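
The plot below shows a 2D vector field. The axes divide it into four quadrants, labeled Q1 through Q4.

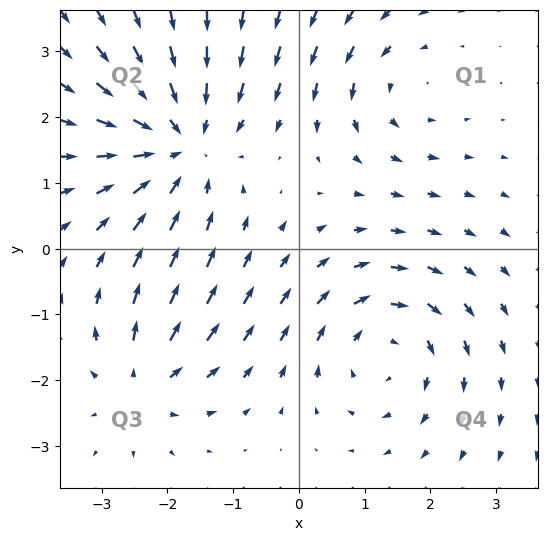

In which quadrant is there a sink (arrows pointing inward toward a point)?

The sink sits at approximately (-1.8, 1.6), which lies in quadrant Q2. The divergence there is about -4, negative as expected for a sink.

Q2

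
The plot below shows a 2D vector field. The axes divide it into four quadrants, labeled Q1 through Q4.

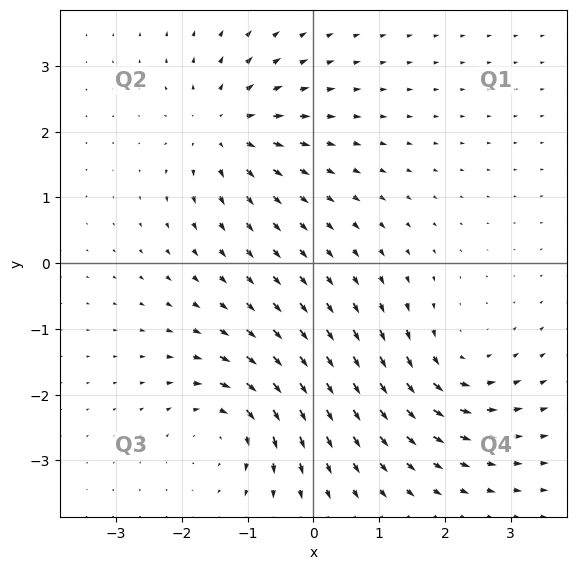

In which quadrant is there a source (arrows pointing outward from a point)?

The source sits at approximately (-1.4, 2.0), which lies in quadrant Q2. The divergence there is about +6, positive as expected for a source.

Q2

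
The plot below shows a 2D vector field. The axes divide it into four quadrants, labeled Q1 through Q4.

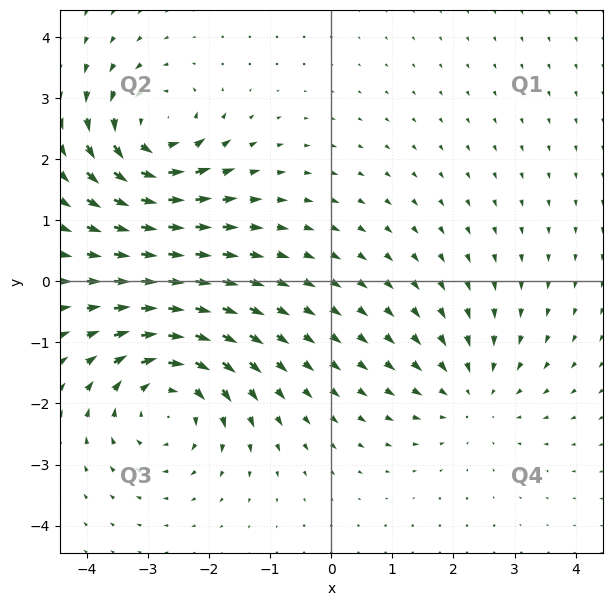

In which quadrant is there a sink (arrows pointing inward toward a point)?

The sink sits at approximately (2.3, -1.9), which lies in quadrant Q4. The divergence there is about -3, negative as expected for a sink.

Q4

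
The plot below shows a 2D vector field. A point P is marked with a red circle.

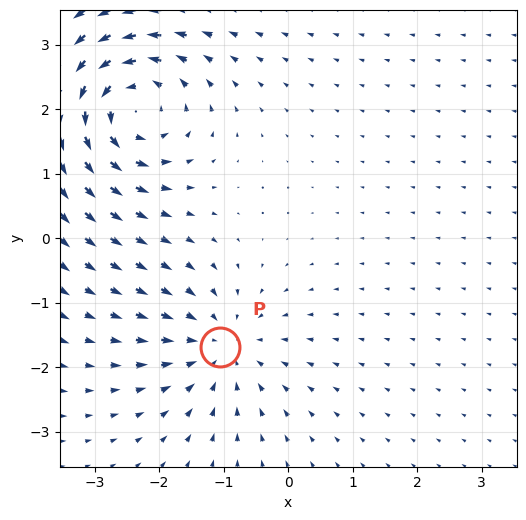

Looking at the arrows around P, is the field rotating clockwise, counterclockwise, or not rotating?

not rotating

Near P at (-1.0, -1.7) the arrows show no circulation. The curl there is ≈0.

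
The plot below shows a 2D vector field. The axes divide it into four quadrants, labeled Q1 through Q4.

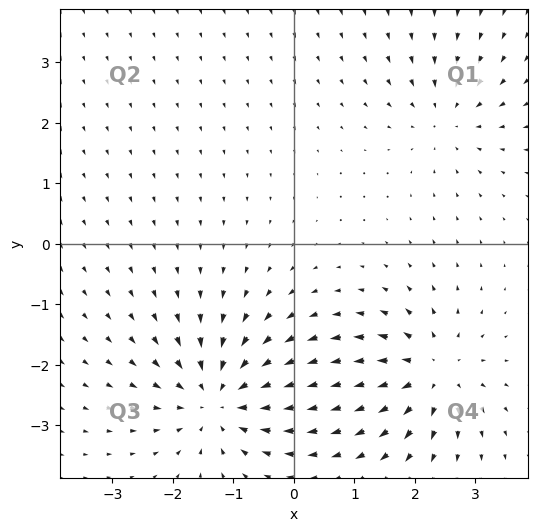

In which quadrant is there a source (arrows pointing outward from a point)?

Q4

The source sits at approximately (2.3, -2.1), which lies in quadrant Q4. The divergence there is about +5, positive as expected for a source.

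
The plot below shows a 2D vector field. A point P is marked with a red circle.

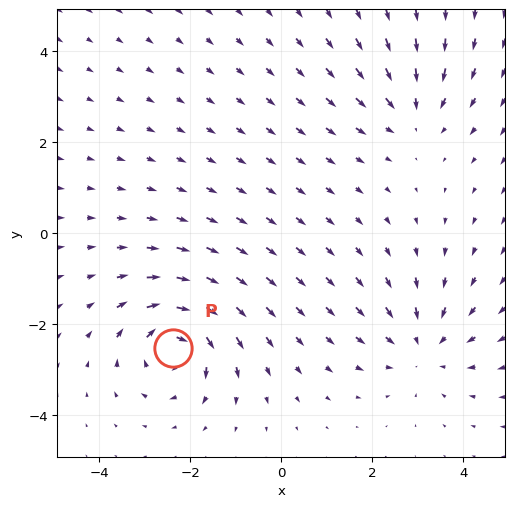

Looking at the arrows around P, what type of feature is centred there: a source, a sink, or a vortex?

vortex

At P (-2.4, -2.5) the arrows circulate clockwise. Divergence ≈0, curl about -6 — near-zero divergence with nonzero curl is a vortex.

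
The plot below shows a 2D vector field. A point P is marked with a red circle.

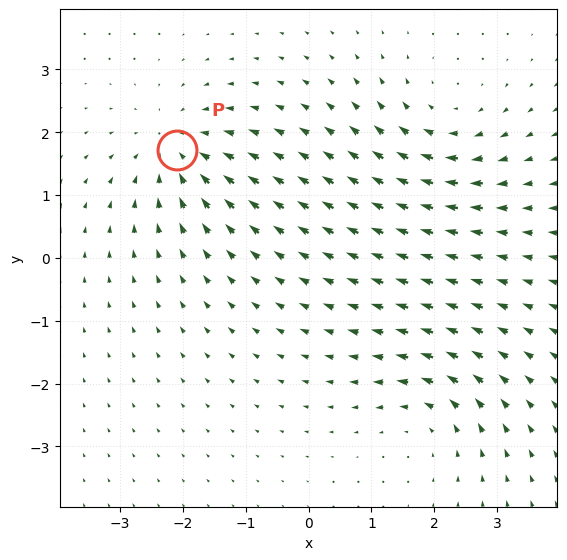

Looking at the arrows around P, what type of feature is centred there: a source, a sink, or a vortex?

sink

At P (-2.1, 1.7) the arrows converge inward. Divergence about -4, curl ≈0 — negative divergence with near-zero curl is a sink.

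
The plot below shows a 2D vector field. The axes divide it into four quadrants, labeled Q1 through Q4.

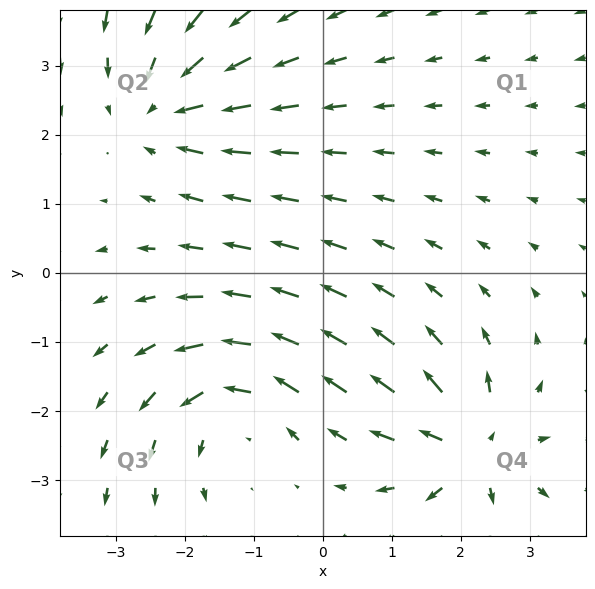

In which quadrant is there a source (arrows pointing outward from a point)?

The source sits at approximately (2.2, -2.6), which lies in quadrant Q4. The divergence there is about +6, positive as expected for a source.

Q4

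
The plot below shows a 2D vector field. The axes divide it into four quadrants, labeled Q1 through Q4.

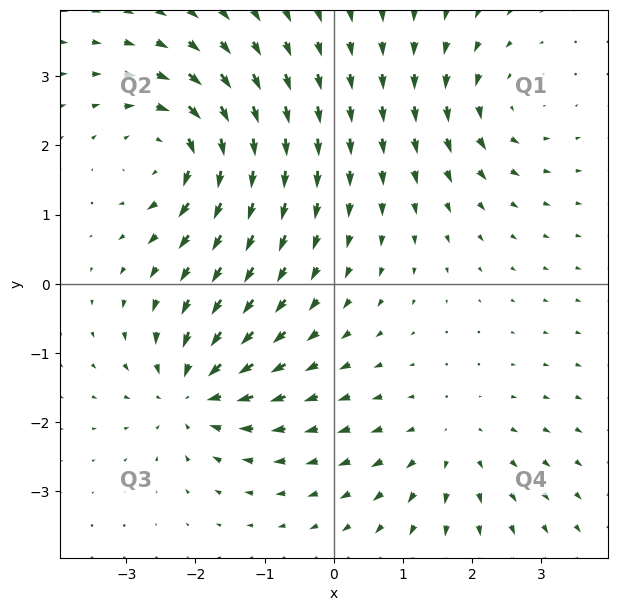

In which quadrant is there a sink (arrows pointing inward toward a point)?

Q3

The sink sits at approximately (-2.0, -1.6), which lies in quadrant Q3. The divergence there is about -5, negative as expected for a sink.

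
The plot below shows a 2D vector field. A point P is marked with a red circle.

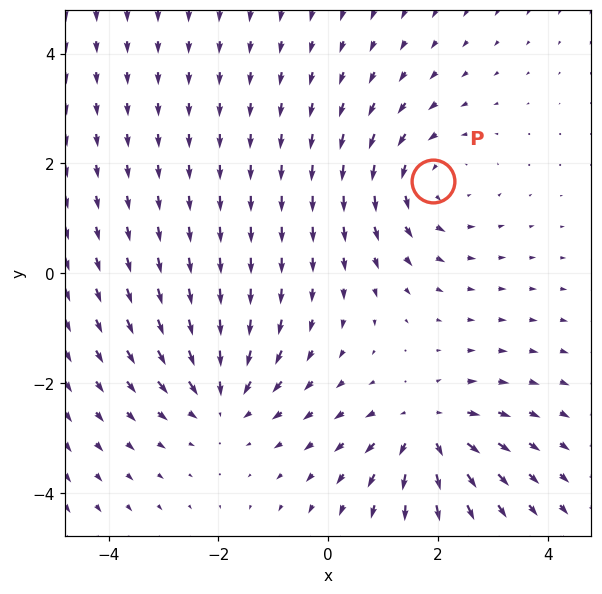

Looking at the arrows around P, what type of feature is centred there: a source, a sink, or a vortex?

At P (1.9, 1.7) the arrows circulate counterclockwise. Divergence ≈0, curl about +3 — near-zero divergence with nonzero curl is a vortex.

vortex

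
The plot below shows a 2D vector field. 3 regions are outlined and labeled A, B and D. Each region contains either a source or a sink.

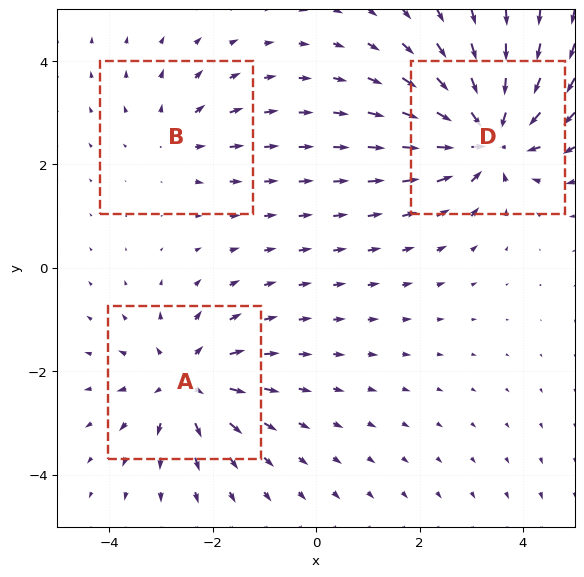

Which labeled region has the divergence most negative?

Divergence at each region's feature centre — A: about +4, B: about +2, D: about -5. Region D is most negative.

D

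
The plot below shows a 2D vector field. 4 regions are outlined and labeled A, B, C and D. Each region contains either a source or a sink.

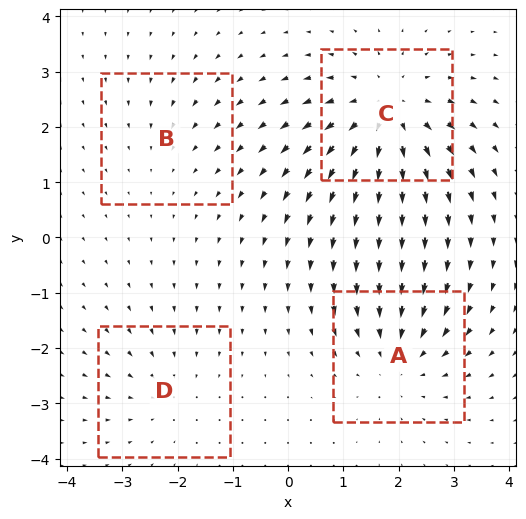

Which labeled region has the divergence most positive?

Divergence at each region's feature centre — A: about -4, B: about -2, C: about +6, D: about -3. Region C is most positive.

C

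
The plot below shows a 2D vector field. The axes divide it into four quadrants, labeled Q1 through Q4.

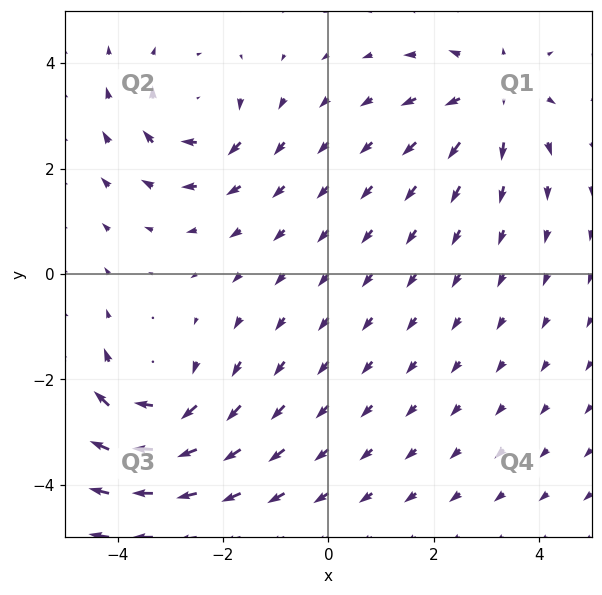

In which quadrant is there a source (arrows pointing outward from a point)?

Q1

The source sits at approximately (3.2, 3.4), which lies in quadrant Q1. The divergence there is about +3, positive as expected for a source.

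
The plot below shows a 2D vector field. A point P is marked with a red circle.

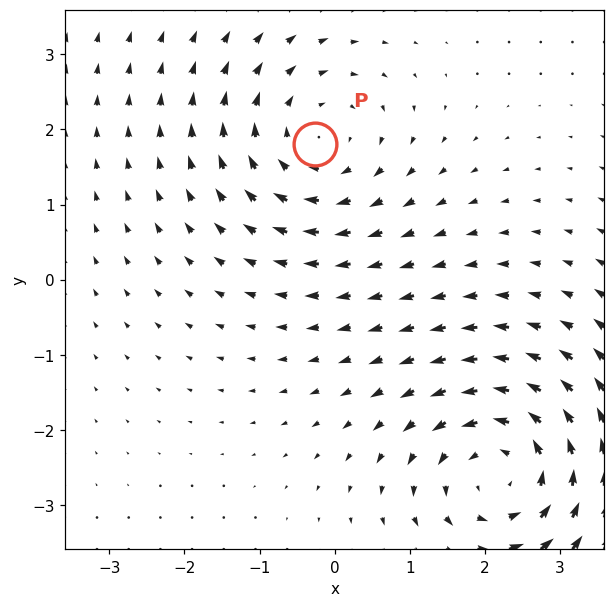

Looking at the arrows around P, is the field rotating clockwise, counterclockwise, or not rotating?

Near P at (-0.3, 1.8) the arrows circulate clockwise. The curl (z-component) there is about -3; negative curl means clockwise rotation.

clockwise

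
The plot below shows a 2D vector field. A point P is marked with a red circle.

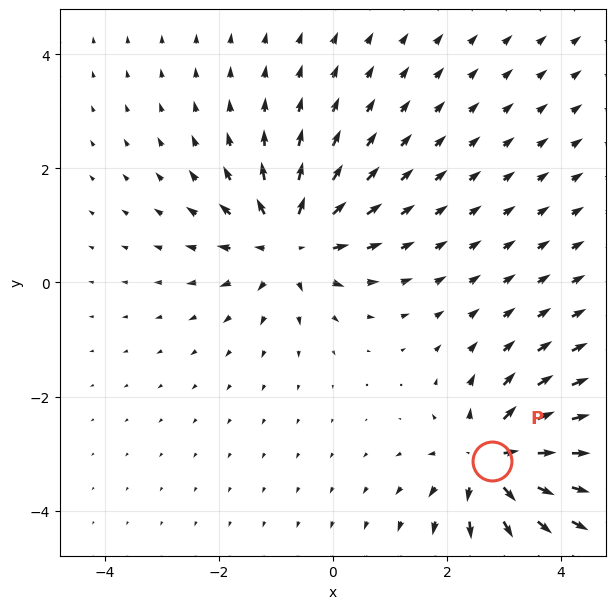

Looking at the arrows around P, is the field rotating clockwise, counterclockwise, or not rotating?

Near P at (2.8, -3.1) the arrows show no circulation. The curl there is ≈0.

not rotating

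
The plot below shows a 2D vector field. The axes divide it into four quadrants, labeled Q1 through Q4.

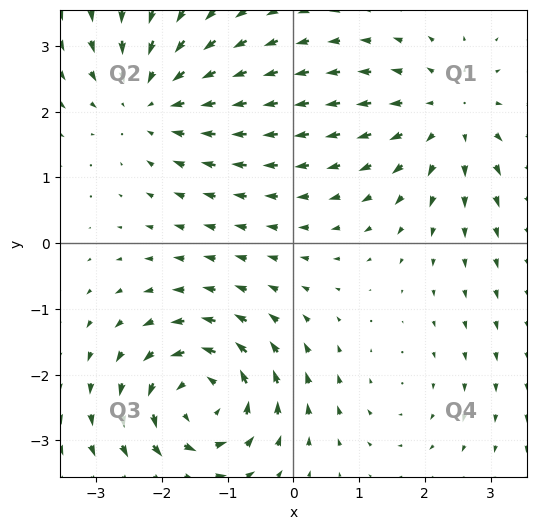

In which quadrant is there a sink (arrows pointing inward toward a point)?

Q2

The sink sits at approximately (-2.2, 2.2), which lies in quadrant Q2. The divergence there is about -4, negative as expected for a sink.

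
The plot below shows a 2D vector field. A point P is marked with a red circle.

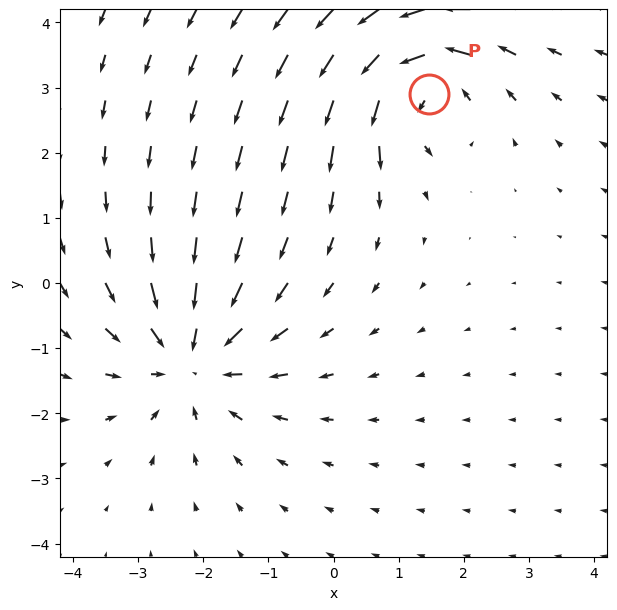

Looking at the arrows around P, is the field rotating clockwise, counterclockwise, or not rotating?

counterclockwise

Near P at (1.5, 2.9) the arrows circulate counterclockwise. The curl (z-component) there is about +4; positive curl means counterclockwise rotation.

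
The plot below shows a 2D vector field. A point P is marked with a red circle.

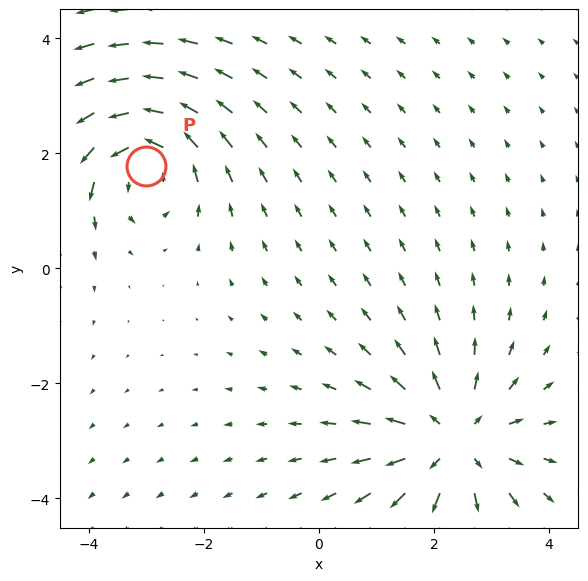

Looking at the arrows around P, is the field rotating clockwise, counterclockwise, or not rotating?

Near P at (-3.0, 1.8) the arrows circulate counterclockwise. The curl (z-component) there is about +3; positive curl means counterclockwise rotation.

counterclockwise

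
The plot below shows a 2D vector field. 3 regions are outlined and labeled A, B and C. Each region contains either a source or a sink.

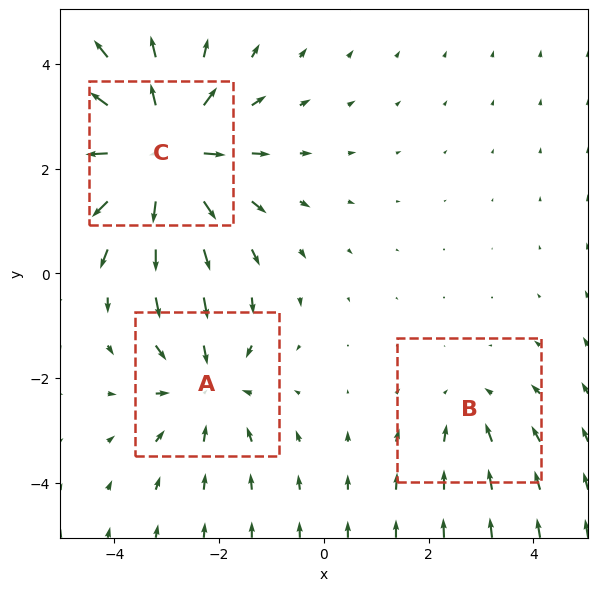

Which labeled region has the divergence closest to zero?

Divergence at each region's feature centre — A: about -3, B: about -2, C: about +5. Region B is closest to zero.

B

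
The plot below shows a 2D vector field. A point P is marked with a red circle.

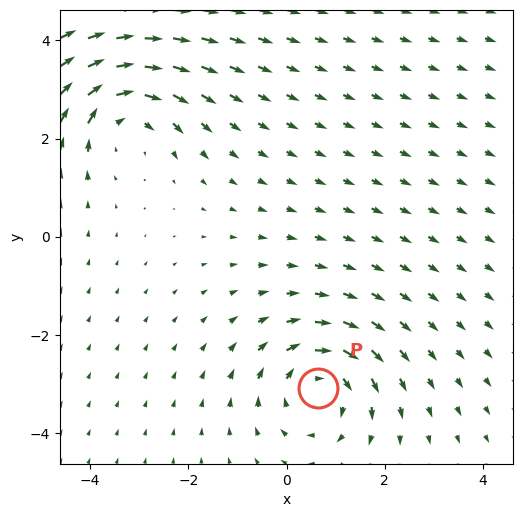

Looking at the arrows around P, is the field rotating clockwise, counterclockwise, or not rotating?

clockwise

Near P at (0.6, -3.1) the arrows circulate clockwise. The curl (z-component) there is about -4; negative curl means clockwise rotation.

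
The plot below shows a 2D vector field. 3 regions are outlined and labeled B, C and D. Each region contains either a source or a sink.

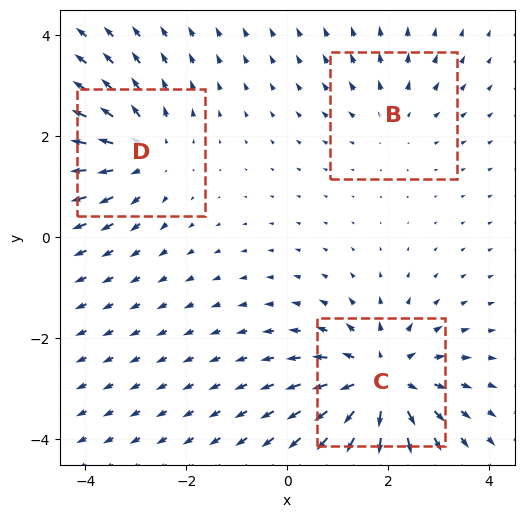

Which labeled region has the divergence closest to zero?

Divergence at each region's feature centre — B: about +2, C: about +5, D: about +3. Region B is closest to zero.

B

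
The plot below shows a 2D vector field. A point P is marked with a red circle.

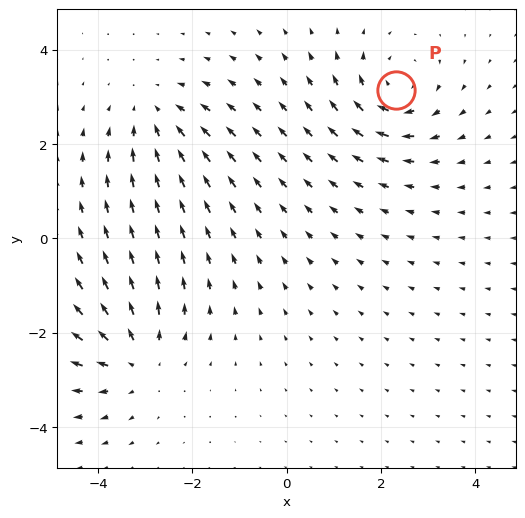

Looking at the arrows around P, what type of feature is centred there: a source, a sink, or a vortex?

vortex

At P (2.3, 3.1) the arrows circulate clockwise. Divergence ≈0, curl about -4 — near-zero divergence with nonzero curl is a vortex.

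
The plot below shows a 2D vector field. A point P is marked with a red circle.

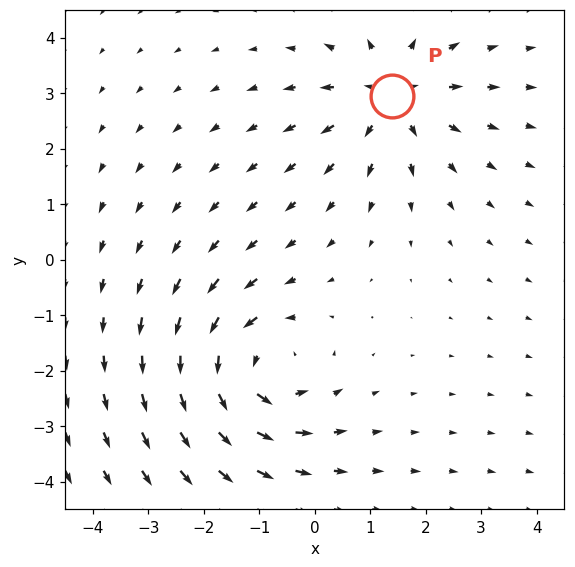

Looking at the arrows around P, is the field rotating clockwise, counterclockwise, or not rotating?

Near P at (1.4, 3.0) the arrows show no circulation. The curl there is ≈0.

not rotating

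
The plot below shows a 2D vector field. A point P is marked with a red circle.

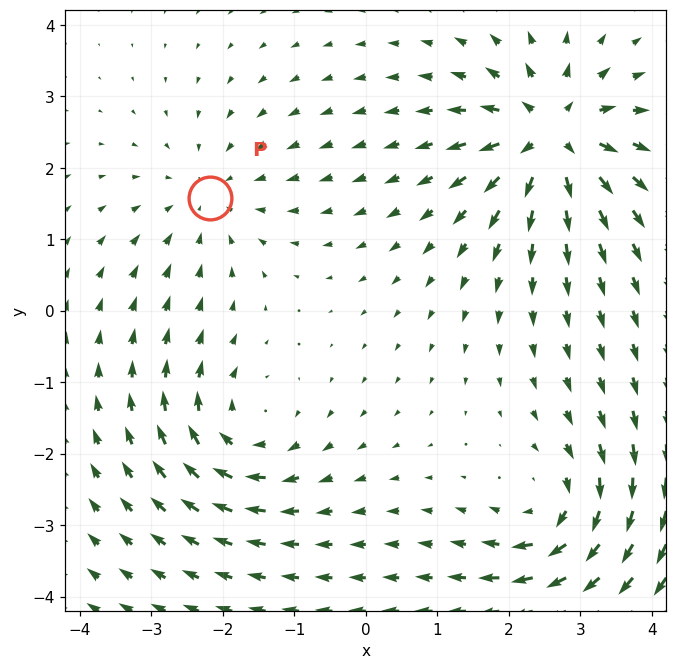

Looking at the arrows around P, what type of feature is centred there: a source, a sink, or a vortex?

At P (-2.2, 1.6) the arrows converge inward. Divergence about -3, curl ≈0 — negative divergence with near-zero curl is a sink.

sink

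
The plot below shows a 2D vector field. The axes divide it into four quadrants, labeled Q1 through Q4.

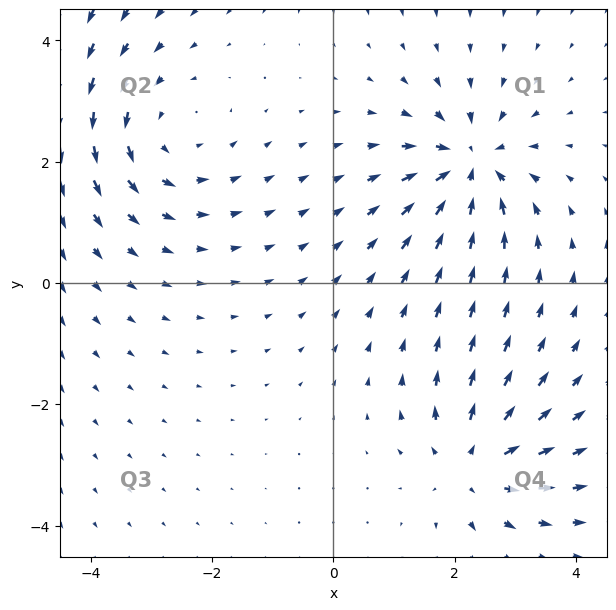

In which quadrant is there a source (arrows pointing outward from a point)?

Q4

The source sits at approximately (2.3, -3.0), which lies in quadrant Q4. The divergence there is about +4, positive as expected for a source.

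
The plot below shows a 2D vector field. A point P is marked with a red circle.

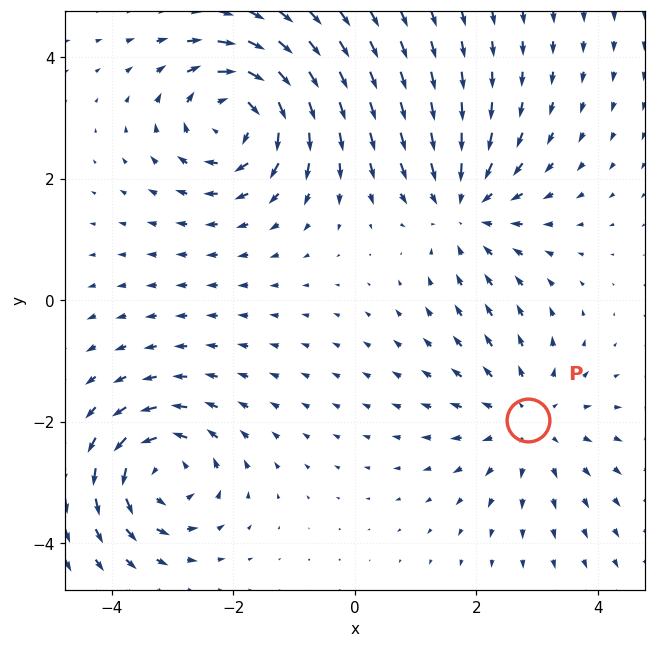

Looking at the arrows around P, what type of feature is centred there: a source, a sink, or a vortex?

source

At P (2.8, -2.0) the arrows spread outward. Divergence about +3, curl ≈0 — positive divergence with near-zero curl is a source.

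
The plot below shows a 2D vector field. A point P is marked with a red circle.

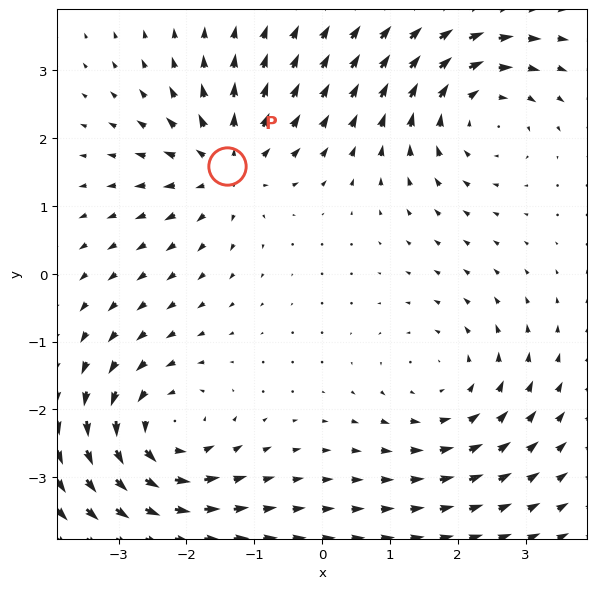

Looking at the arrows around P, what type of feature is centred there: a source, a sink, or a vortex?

At P (-1.4, 1.6) the arrows spread outward. Divergence about +4, curl ≈0 — positive divergence with near-zero curl is a source.

source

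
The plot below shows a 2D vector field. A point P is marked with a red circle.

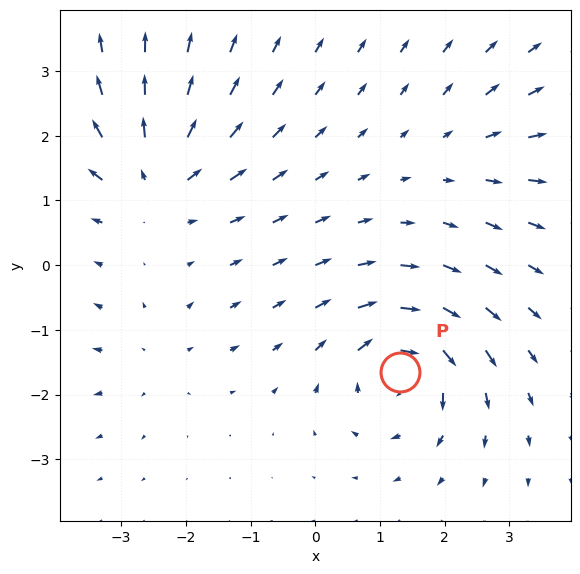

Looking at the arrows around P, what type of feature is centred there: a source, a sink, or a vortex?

At P (1.3, -1.7) the arrows circulate clockwise. Divergence ≈0, curl about -7 — near-zero divergence with nonzero curl is a vortex.

vortex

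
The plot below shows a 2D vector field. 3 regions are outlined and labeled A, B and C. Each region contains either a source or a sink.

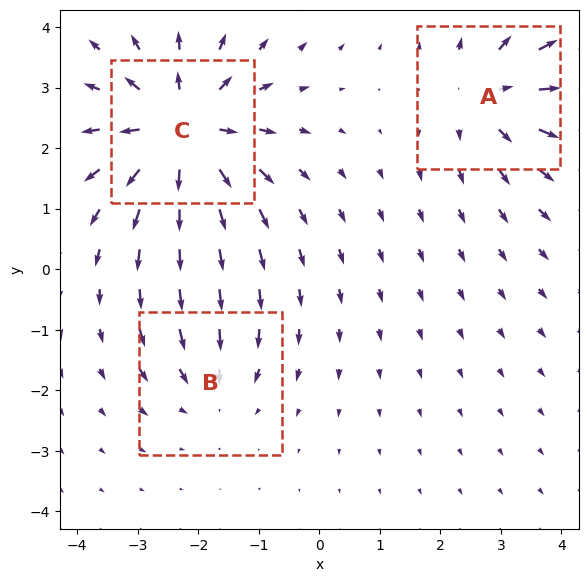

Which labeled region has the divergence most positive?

C

Divergence at each region's feature centre — A: about +3, B: about -2, C: about +5. Region C is most positive.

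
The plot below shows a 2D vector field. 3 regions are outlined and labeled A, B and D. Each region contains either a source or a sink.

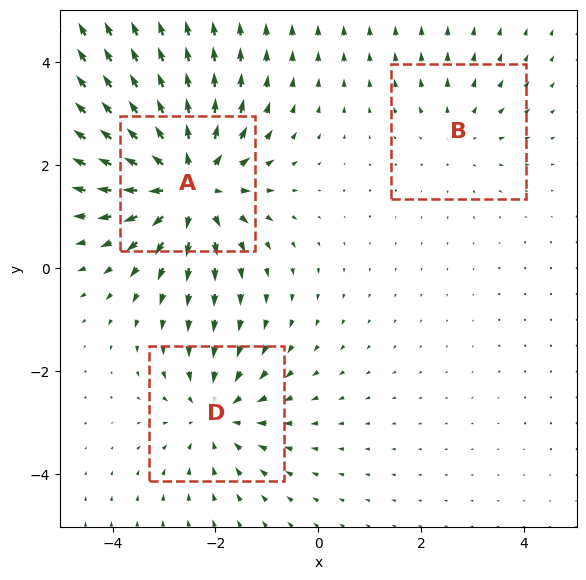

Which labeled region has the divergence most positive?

Divergence at each region's feature centre — A: about +5, B: about +2, D: about -3. Region A is most positive.

A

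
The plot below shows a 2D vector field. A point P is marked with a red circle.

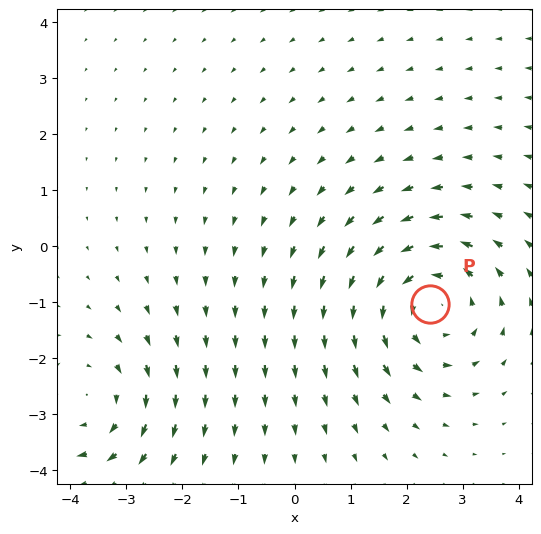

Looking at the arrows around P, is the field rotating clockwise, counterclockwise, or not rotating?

counterclockwise

Near P at (2.4, -1.0) the arrows circulate counterclockwise. The curl (z-component) there is about +4; positive curl means counterclockwise rotation.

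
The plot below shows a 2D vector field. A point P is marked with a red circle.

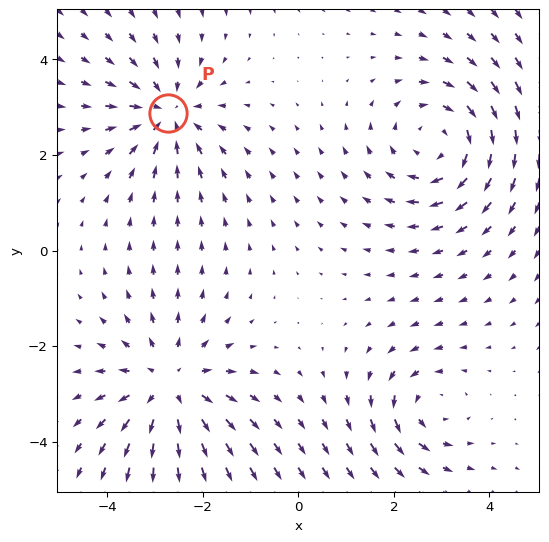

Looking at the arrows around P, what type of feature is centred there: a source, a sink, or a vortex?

sink

At P (-2.7, 2.9) the arrows converge inward. Divergence about -4, curl ≈0 — negative divergence with near-zero curl is a sink.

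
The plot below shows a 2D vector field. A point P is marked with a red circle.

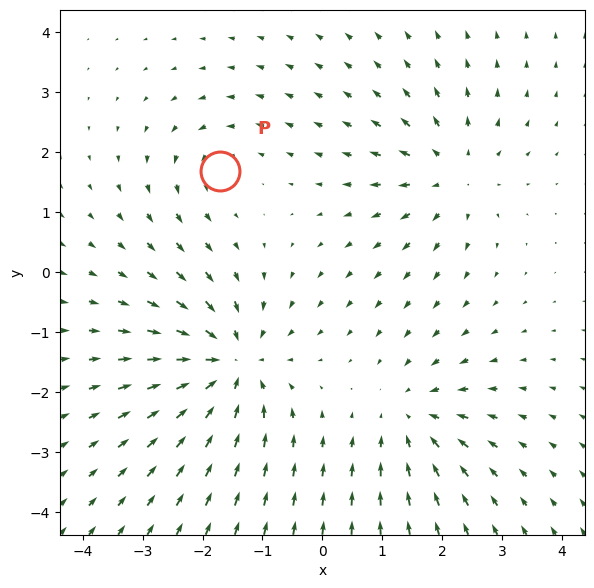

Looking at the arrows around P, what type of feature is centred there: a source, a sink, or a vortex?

At P (-1.7, 1.7) the arrows circulate counterclockwise. Divergence ≈0, curl about +3 — near-zero divergence with nonzero curl is a vortex.

vortex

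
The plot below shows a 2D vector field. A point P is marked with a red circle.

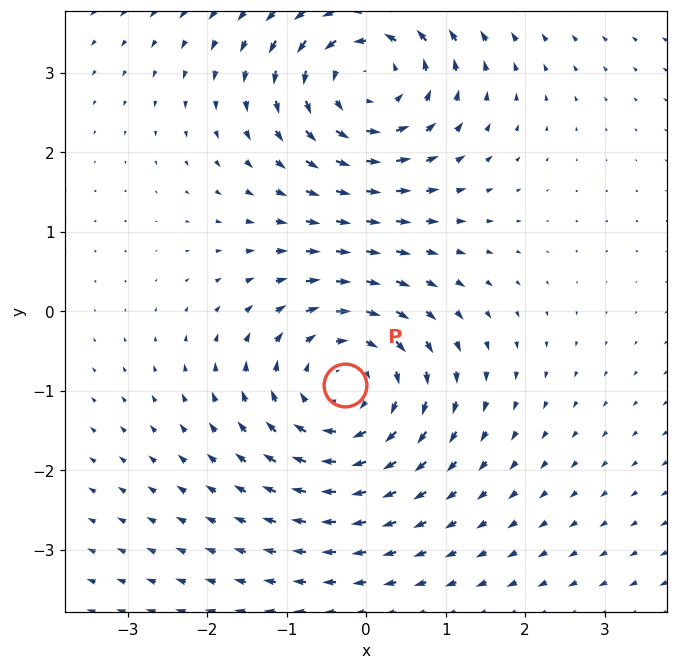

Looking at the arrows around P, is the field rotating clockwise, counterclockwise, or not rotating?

clockwise

Near P at (-0.3, -0.9) the arrows circulate clockwise. The curl (z-component) there is about -5; negative curl means clockwise rotation.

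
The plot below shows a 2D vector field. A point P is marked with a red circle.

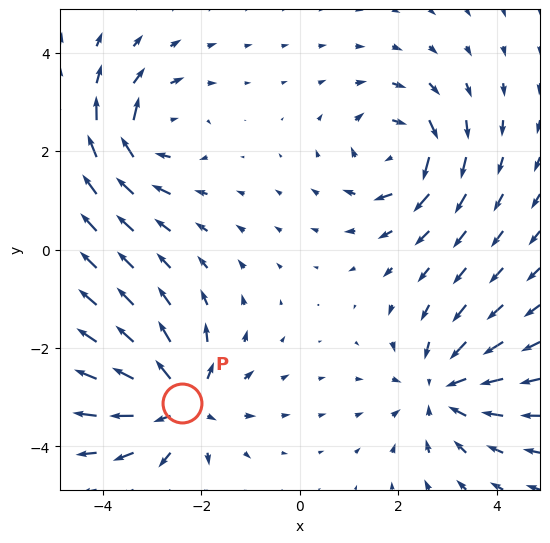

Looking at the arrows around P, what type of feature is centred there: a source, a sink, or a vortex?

At P (-2.4, -3.1) the arrows spread outward. Divergence about +6, curl ≈0 — positive divergence with near-zero curl is a source.

source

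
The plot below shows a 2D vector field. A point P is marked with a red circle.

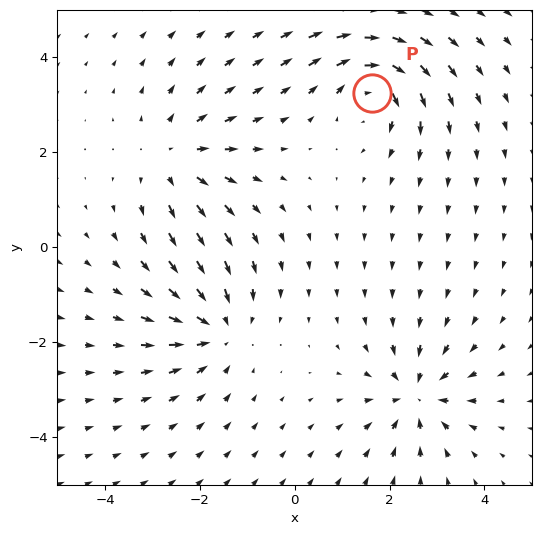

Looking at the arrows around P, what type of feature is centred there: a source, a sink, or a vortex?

At P (1.6, 3.2) the arrows circulate clockwise. Divergence ≈0, curl about -5 — near-zero divergence with nonzero curl is a vortex.

vortex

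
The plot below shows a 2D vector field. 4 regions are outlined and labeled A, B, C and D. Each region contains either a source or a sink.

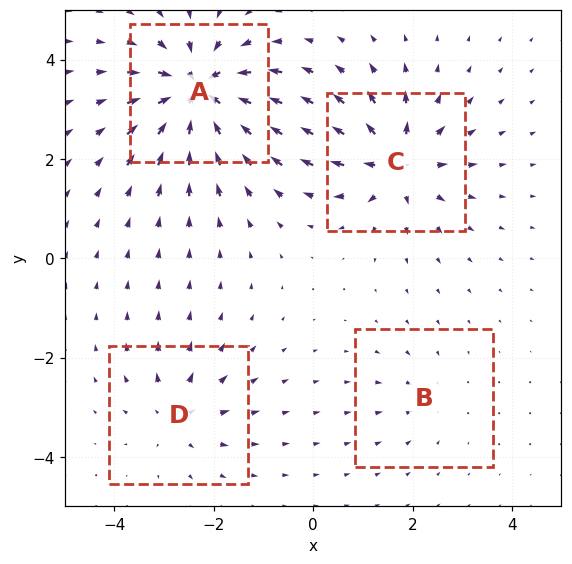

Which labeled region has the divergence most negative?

Divergence at each region's feature centre — A: about -9, B: about -2, C: about +7, D: about +4. Region A is most negative.

A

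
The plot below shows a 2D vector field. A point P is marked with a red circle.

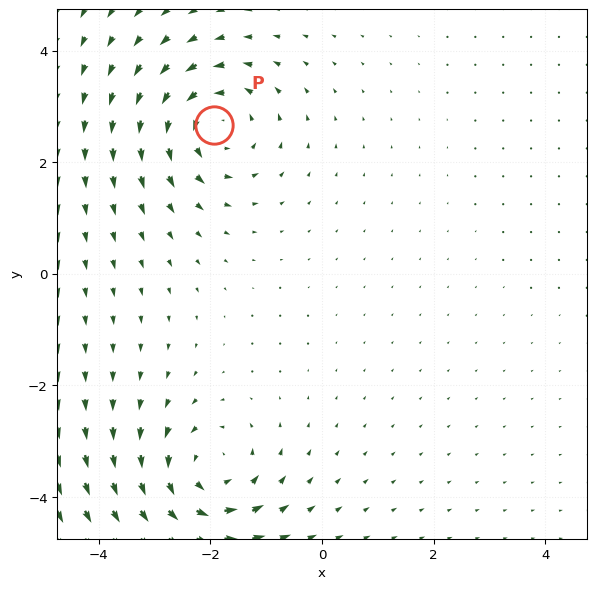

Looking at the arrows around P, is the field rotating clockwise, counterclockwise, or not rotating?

Near P at (-1.9, 2.7) the arrows circulate counterclockwise. The curl (z-component) there is about +5; positive curl means counterclockwise rotation.

counterclockwise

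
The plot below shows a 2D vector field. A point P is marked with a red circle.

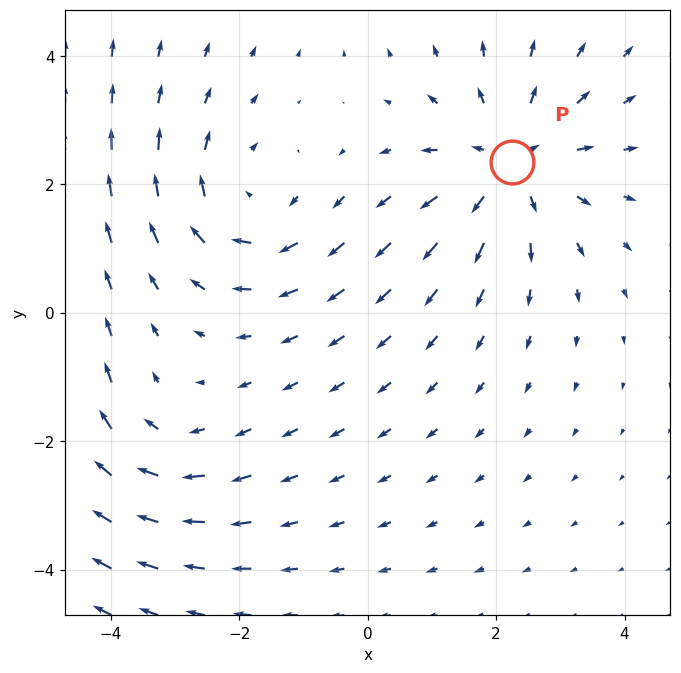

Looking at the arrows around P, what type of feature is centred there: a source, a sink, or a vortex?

At P (2.2, 2.3) the arrows spread outward. Divergence about +4, curl ≈0 — positive divergence with near-zero curl is a source.

source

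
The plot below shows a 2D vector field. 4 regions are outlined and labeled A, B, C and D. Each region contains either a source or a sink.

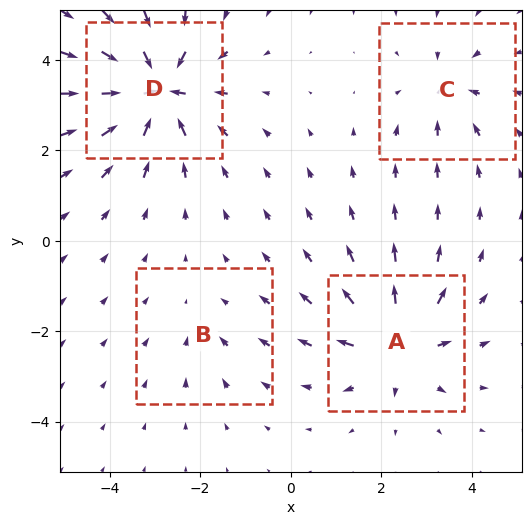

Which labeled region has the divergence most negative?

D

Divergence at each region's feature centre — A: about +6, B: about -2, C: about -4, D: about -8. Region D is most negative.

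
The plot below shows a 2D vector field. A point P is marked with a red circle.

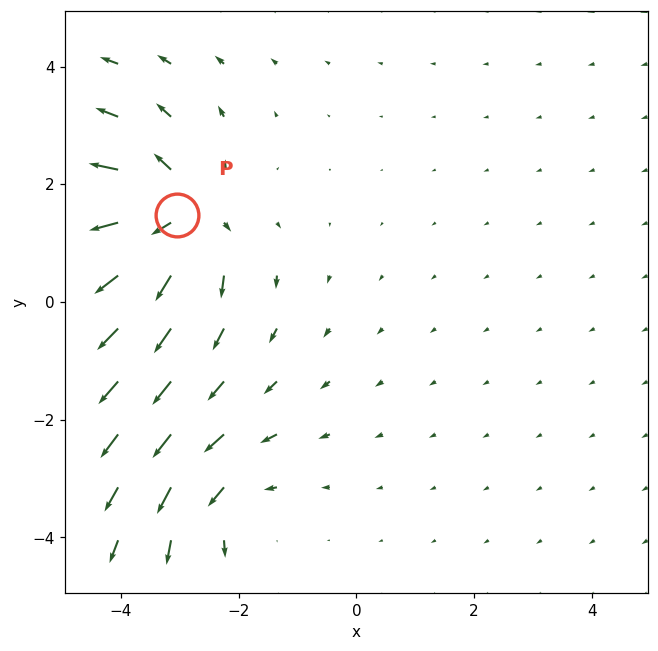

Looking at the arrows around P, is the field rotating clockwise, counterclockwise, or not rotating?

Near P at (-3.0, 1.5) the arrows show no circulation. The curl there is ≈0.

not rotating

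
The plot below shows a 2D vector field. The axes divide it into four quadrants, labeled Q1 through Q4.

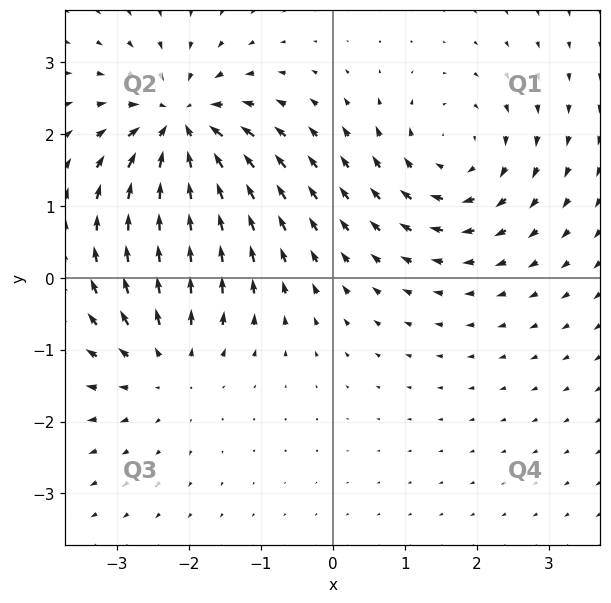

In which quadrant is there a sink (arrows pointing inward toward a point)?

Q2

The sink sits at approximately (-2.1, 2.1), which lies in quadrant Q2. The divergence there is about -5, negative as expected for a sink.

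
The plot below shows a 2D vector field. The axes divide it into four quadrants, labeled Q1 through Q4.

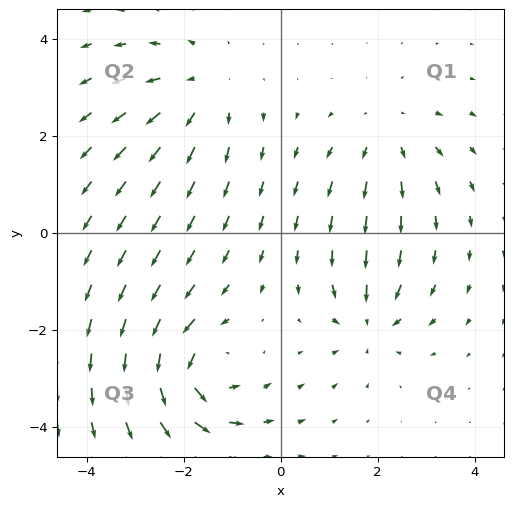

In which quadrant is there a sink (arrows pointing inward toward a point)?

Q4

The sink sits at approximately (1.8, -1.8), which lies in quadrant Q4. The divergence there is about -5, negative as expected for a sink.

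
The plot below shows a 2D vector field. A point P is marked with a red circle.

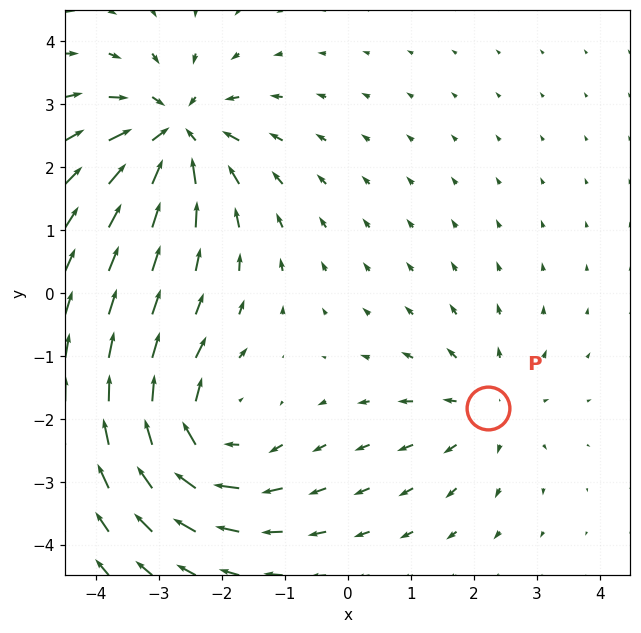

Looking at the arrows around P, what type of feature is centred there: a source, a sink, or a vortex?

At P (2.2, -1.8) the arrows spread outward. Divergence about +3, curl ≈0 — positive divergence with near-zero curl is a source.

source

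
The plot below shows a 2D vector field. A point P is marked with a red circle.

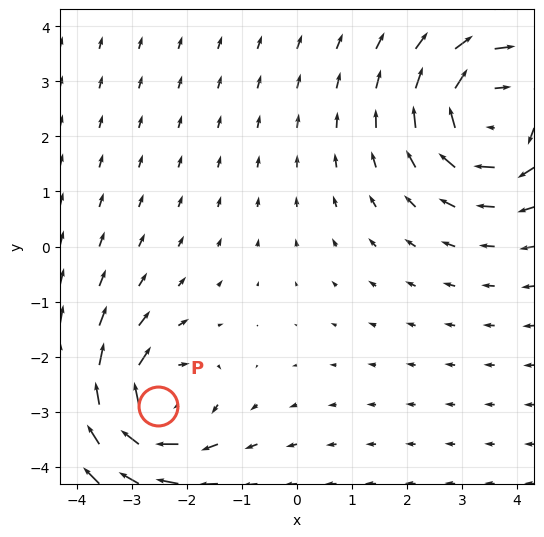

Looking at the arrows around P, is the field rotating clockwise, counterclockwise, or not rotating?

clockwise

Near P at (-2.5, -2.9) the arrows circulate clockwise. The curl (z-component) there is about -4; negative curl means clockwise rotation.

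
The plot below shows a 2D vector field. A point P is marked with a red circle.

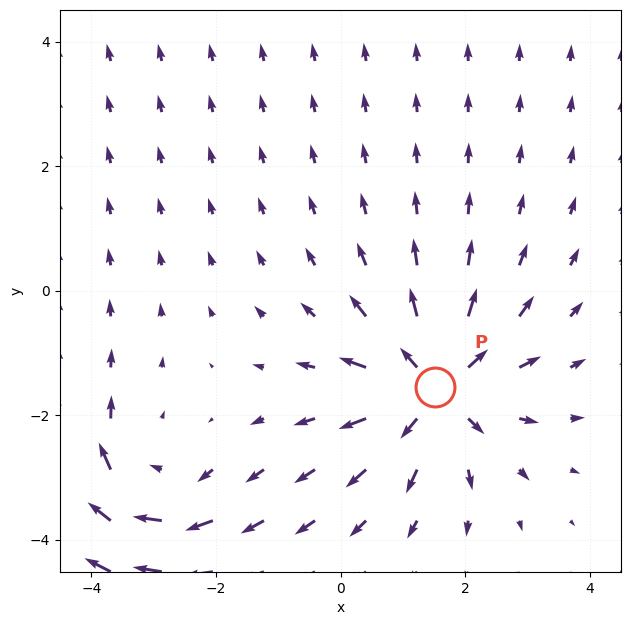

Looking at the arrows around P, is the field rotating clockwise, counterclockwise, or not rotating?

Near P at (1.5, -1.6) the arrows show no circulation. The curl there is ≈0.

not rotating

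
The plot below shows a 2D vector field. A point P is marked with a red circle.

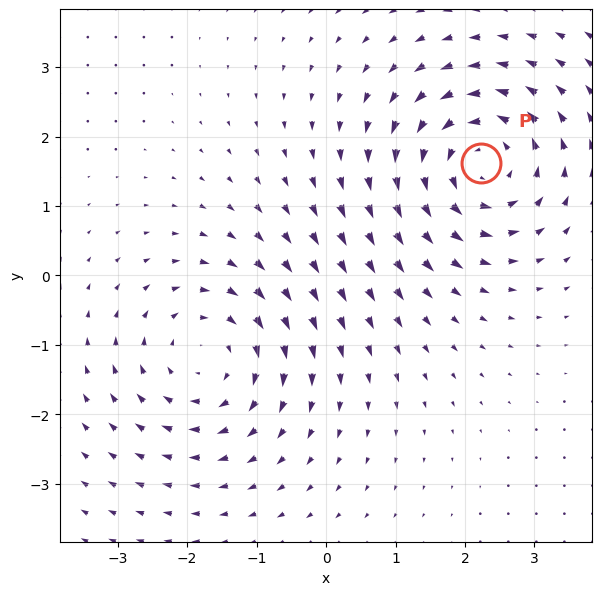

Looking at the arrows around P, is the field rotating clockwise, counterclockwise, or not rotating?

counterclockwise

Near P at (2.2, 1.6) the arrows circulate counterclockwise. The curl (z-component) there is about +5; positive curl means counterclockwise rotation.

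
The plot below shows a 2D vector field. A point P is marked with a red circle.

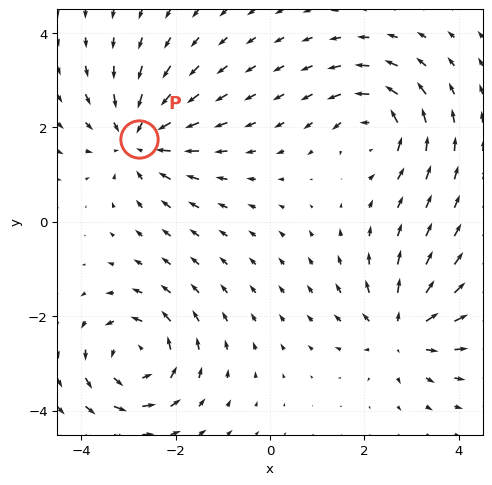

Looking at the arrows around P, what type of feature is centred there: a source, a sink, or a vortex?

sink

At P (-2.8, 1.8) the arrows converge inward. Divergence about -3, curl ≈0 — negative divergence with near-zero curl is a sink.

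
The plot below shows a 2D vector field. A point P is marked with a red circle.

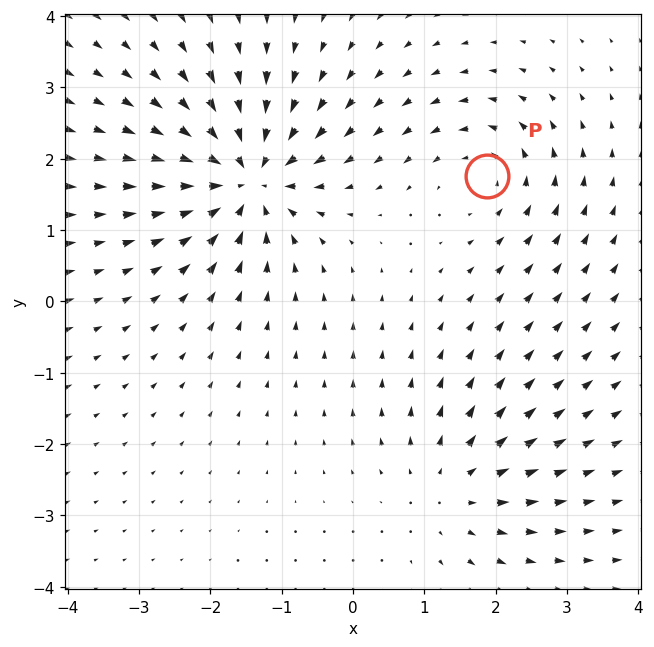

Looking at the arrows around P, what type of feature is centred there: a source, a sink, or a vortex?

vortex

At P (1.9, 1.8) the arrows circulate counterclockwise. Divergence ≈0, curl about +3 — near-zero divergence with nonzero curl is a vortex.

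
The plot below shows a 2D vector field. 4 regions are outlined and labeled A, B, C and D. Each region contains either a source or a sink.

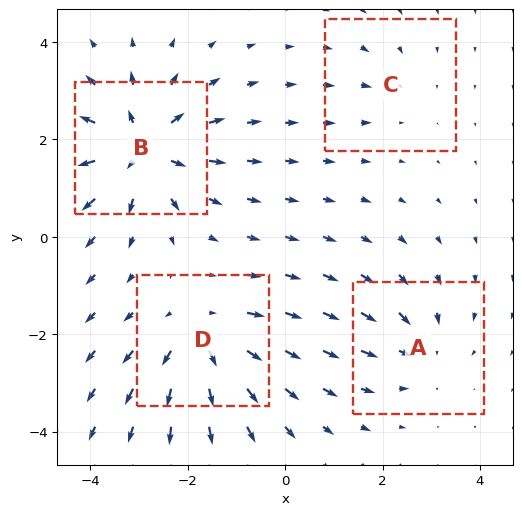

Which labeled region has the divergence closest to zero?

Divergence at each region's feature centre — A: about -3, B: about +7, C: about -2, D: about +5. Region C is closest to zero.

C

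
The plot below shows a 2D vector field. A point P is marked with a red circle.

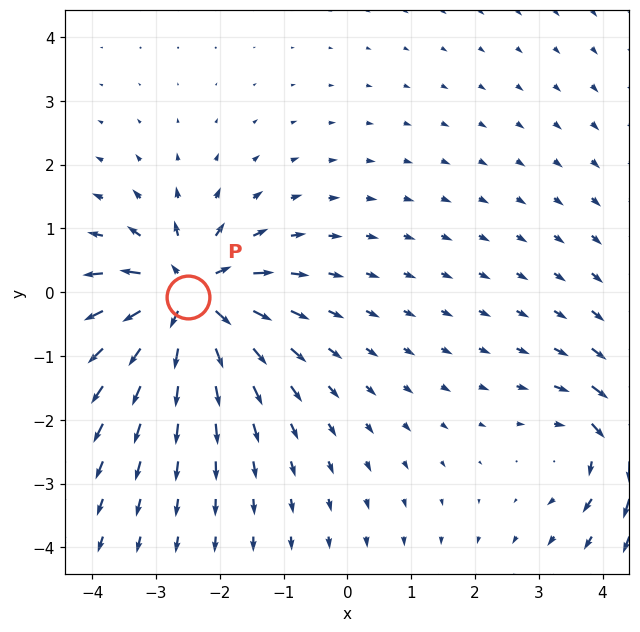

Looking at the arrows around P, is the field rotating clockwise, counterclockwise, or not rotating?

Near P at (-2.5, -0.1) the arrows show no circulation. The curl there is ≈0.

not rotating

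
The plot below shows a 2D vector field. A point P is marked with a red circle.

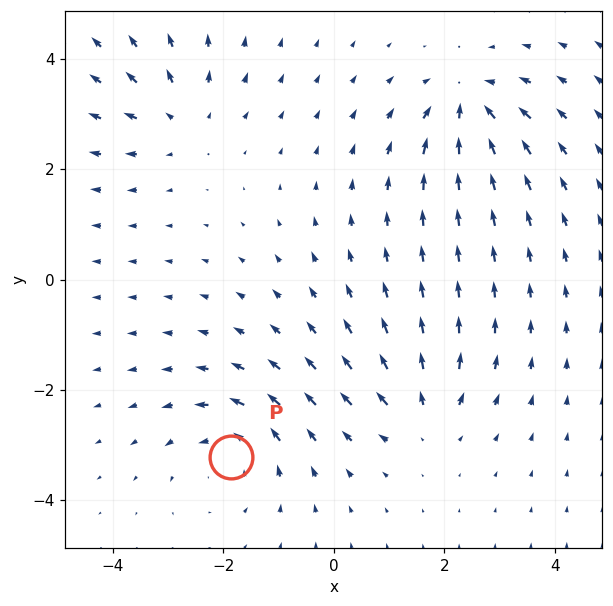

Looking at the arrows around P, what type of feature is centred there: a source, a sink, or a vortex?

vortex

At P (-1.9, -3.2) the arrows circulate counterclockwise. Divergence ≈0, curl about +4 — near-zero divergence with nonzero curl is a vortex.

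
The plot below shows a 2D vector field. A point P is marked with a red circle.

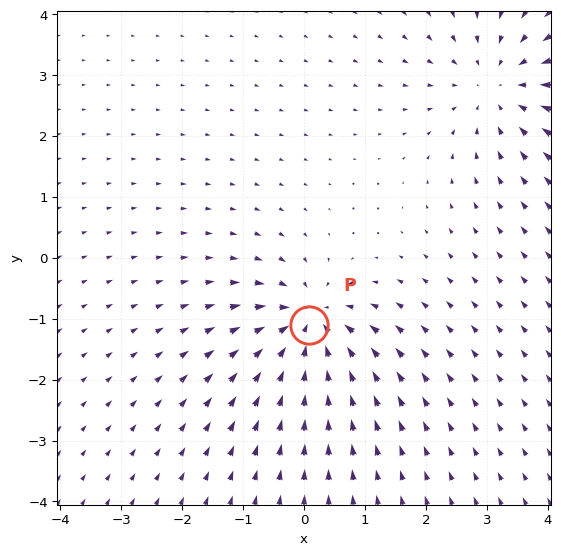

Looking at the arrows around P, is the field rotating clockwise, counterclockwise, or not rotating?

not rotating

Near P at (0.1, -1.1) the arrows show no circulation. The curl there is ≈0.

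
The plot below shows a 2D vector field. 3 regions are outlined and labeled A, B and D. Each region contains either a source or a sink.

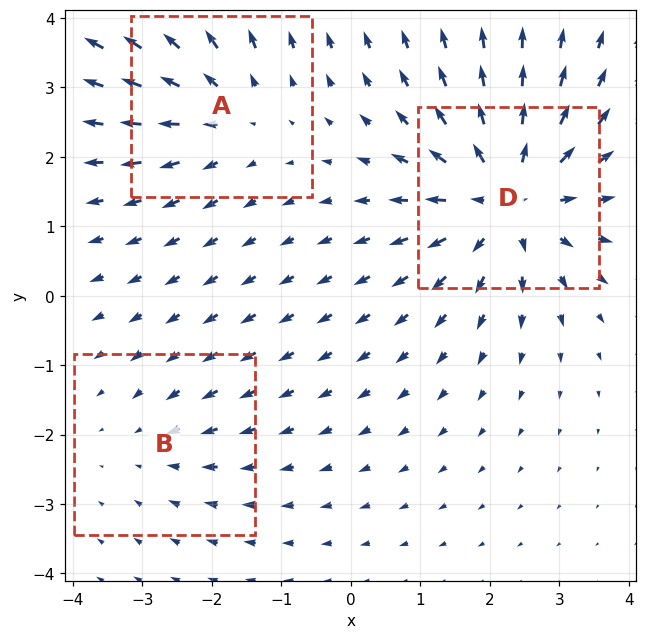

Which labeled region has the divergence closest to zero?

Divergence at each region's feature centre — A: about +3, B: about -2, D: about +5. Region B is closest to zero.

B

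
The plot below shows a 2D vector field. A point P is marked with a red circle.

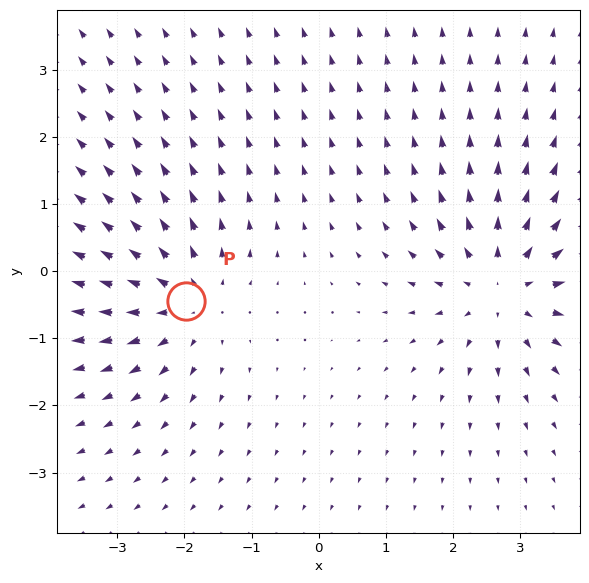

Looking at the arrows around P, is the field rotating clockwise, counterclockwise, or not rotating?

Near P at (-2.0, -0.4) the arrows show no circulation. The curl there is ≈0.

not rotating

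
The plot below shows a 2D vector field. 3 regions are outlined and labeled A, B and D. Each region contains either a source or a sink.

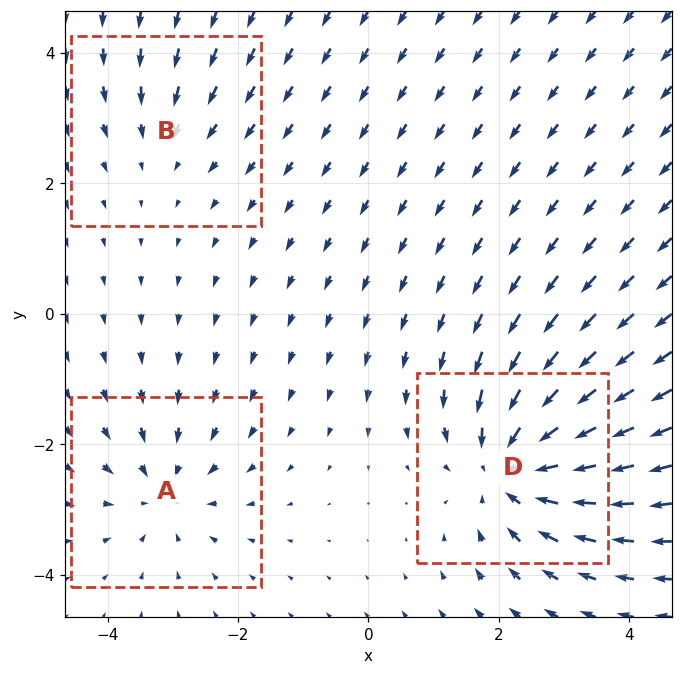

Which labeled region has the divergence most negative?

Divergence at each region's feature centre — A: about -3, B: about -2, D: about -5. Region D is most negative.

D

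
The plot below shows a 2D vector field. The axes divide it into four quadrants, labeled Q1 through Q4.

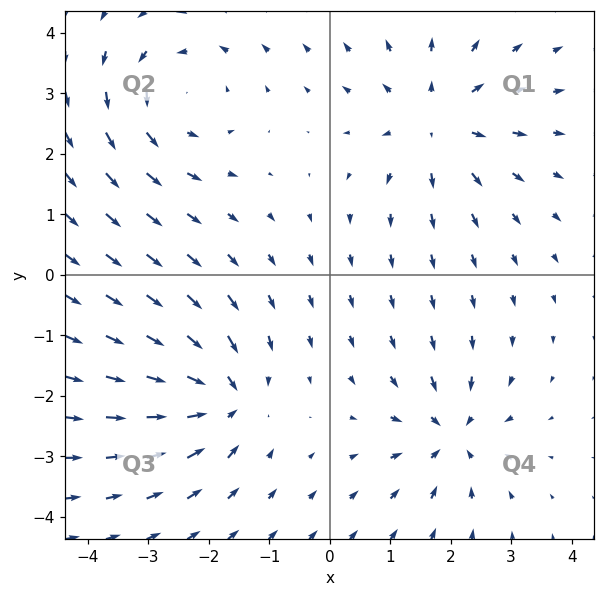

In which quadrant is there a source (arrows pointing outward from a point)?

Q1

The source sits at approximately (1.8, 2.5), which lies in quadrant Q1. The divergence there is about +5, positive as expected for a source.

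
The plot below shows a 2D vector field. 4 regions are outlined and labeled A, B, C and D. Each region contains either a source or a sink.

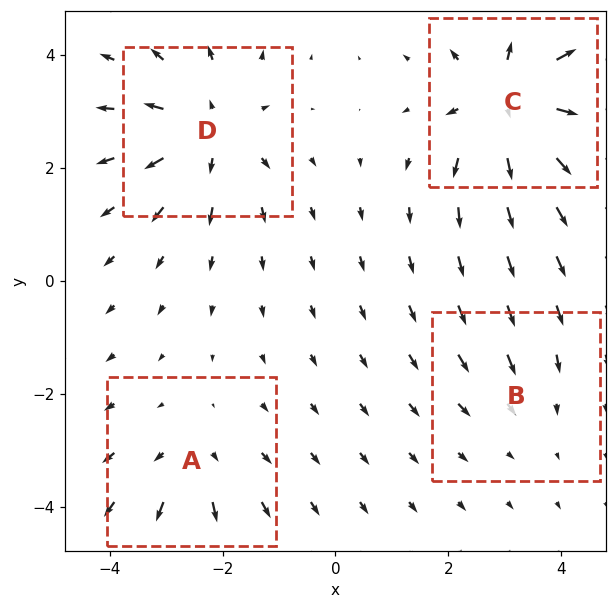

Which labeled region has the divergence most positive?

Divergence at each region's feature centre — A: about +3, B: about -2, C: about +7, D: about +5. Region C is most positive.

C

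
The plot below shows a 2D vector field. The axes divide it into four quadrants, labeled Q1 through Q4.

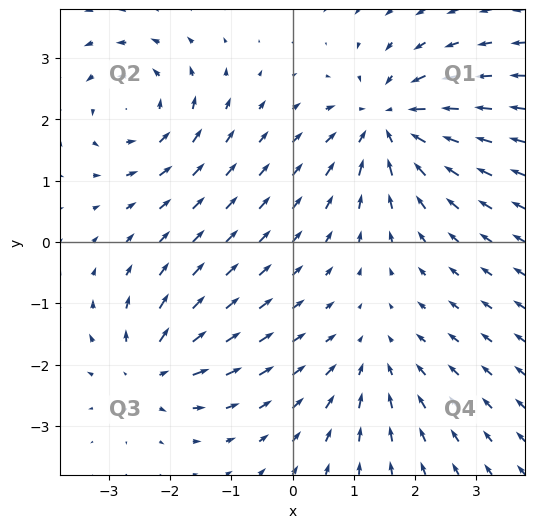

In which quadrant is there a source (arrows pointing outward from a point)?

The source sits at approximately (-2.3, -2.1), which lies in quadrant Q3. The divergence there is about +5, positive as expected for a source.

Q3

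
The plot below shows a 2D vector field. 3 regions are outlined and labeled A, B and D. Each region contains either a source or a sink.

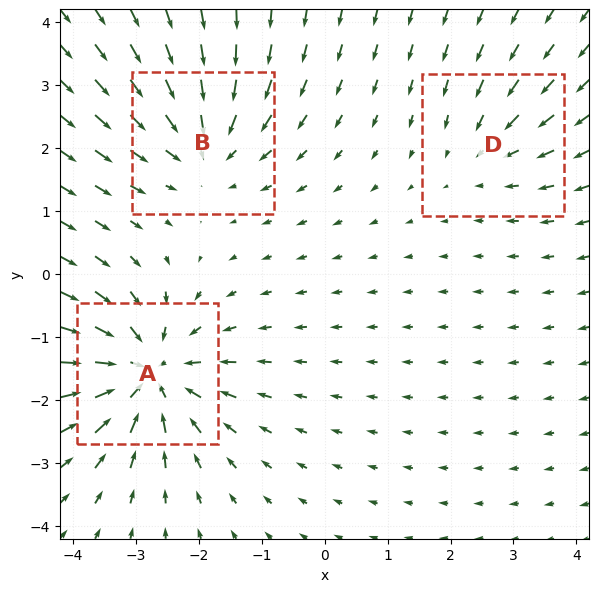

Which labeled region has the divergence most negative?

Divergence at each region's feature centre — A: about -5, B: about -4, D: about -2. Region A is most negative.

A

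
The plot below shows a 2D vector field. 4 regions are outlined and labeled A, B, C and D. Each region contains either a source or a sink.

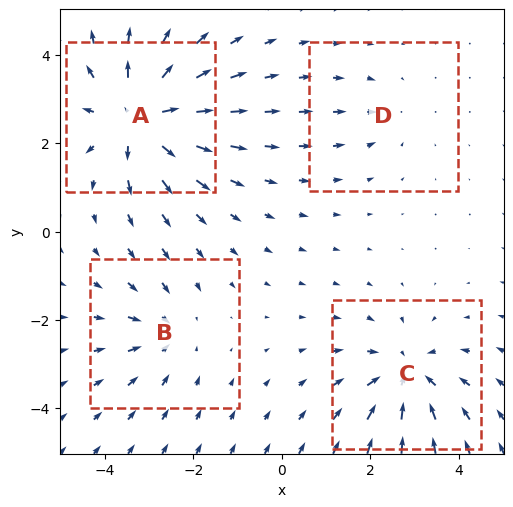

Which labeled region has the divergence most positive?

A

Divergence at each region's feature centre — A: about +6, B: about -3, C: about -5, D: about -2. Region A is most positive.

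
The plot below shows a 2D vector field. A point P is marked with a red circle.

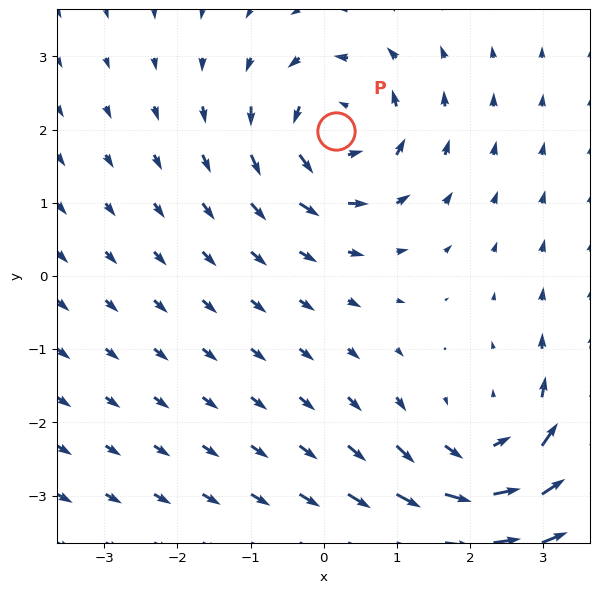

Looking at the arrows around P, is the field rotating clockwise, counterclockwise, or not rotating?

Near P at (0.2, 2.0) the arrows circulate counterclockwise. The curl (z-component) there is about +6; positive curl means counterclockwise rotation.

counterclockwise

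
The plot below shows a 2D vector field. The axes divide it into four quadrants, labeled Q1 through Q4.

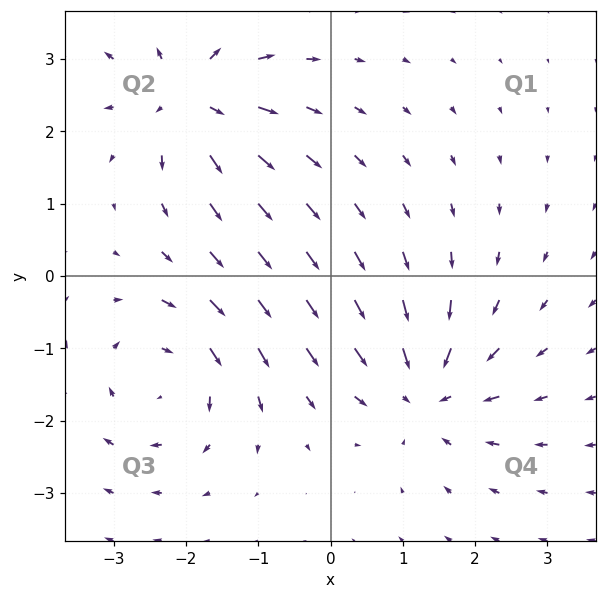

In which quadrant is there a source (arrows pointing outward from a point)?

The source sits at approximately (-1.9, 2.5), which lies in quadrant Q2. The divergence there is about +6, positive as expected for a source.

Q2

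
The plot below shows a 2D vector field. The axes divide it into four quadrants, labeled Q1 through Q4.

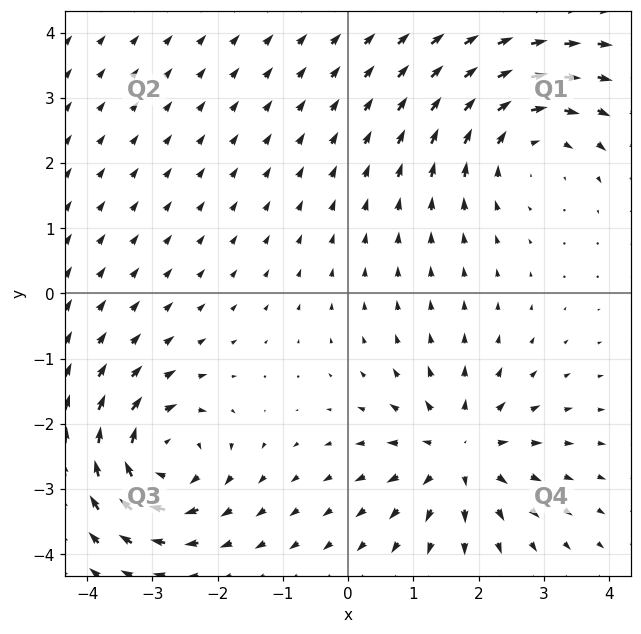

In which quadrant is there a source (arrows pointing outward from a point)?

Q4

The source sits at approximately (1.7, -2.4), which lies in quadrant Q4. The divergence there is about +6, positive as expected for a source.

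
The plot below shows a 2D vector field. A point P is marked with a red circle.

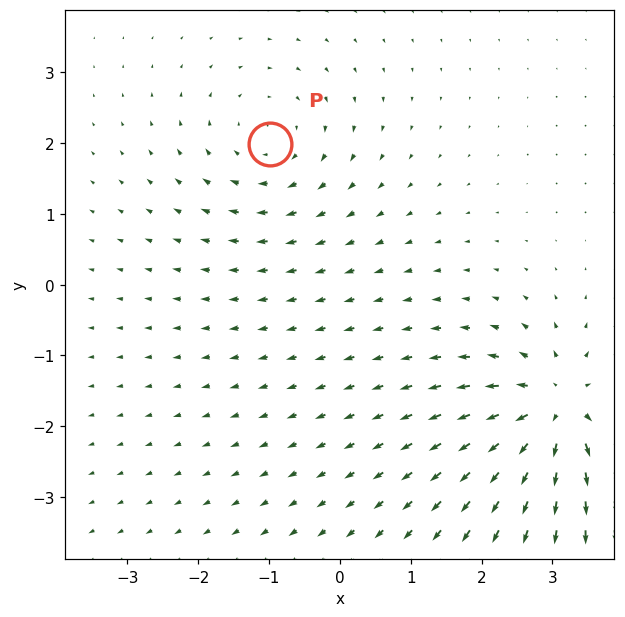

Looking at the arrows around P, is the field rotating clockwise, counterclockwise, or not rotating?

Near P at (-1.0, 2.0) the arrows circulate clockwise. The curl (z-component) there is about -2; negative curl means clockwise rotation.

clockwise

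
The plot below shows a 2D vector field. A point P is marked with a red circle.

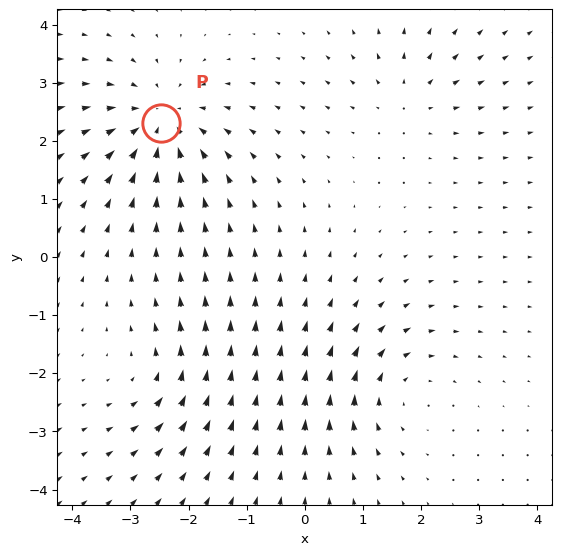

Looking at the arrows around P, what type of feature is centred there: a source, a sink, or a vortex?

sink

At P (-2.5, 2.3) the arrows converge inward. Divergence about -5, curl ≈0 — negative divergence with near-zero curl is a sink.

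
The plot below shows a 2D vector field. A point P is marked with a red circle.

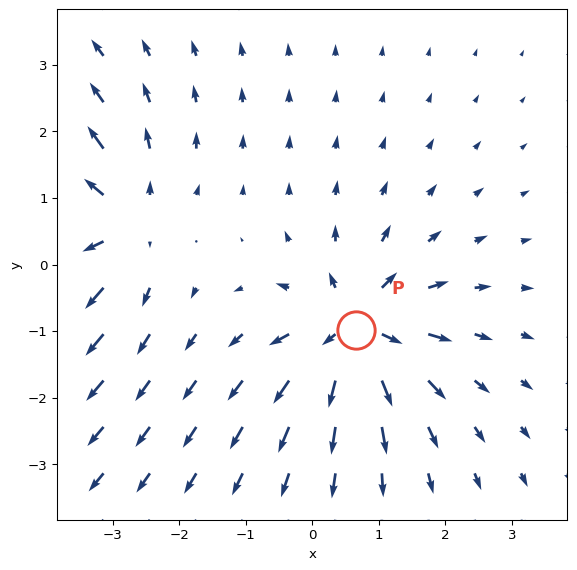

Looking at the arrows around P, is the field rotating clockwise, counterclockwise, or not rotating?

not rotating

Near P at (0.7, -1.0) the arrows show no circulation. The curl there is ≈0.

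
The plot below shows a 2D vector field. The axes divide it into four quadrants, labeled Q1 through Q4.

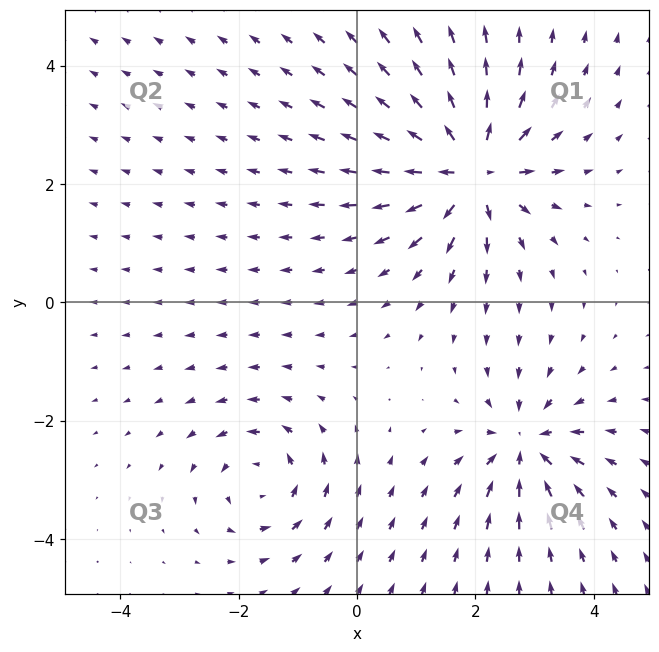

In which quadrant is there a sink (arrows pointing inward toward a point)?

Q4

The sink sits at approximately (2.8, -2.4), which lies in quadrant Q4. The divergence there is about -4, negative as expected for a sink.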